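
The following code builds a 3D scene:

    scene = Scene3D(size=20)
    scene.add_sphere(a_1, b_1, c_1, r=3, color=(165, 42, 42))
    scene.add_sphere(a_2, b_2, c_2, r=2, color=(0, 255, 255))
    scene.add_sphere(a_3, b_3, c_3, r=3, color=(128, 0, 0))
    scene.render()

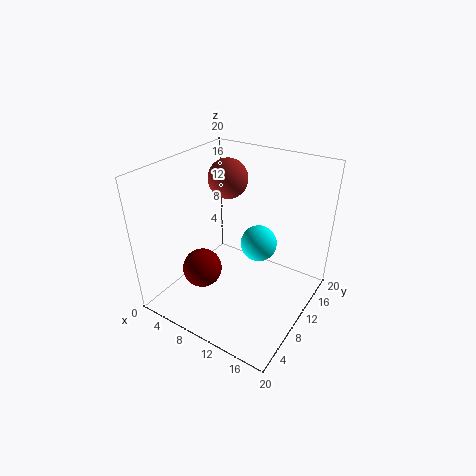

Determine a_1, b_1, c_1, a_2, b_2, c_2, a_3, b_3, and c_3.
a_1 = 5
b_1 = 15
c_1 = 16
a_2 = 16
b_2 = 5
c_2 = 14
a_3 = 4
b_3 = 9
c_3 = 3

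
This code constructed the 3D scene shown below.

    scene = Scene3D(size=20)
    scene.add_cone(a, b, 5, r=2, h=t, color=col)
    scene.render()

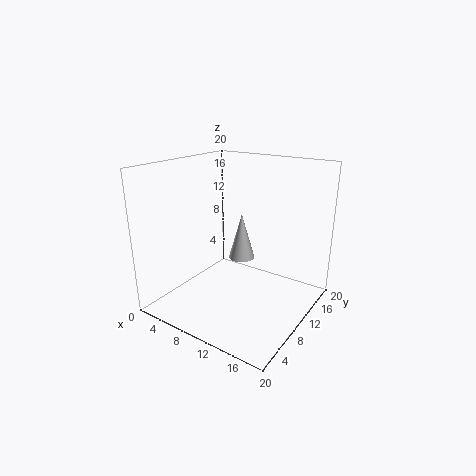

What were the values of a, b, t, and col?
a = 8
b = 14
t = 7
col = 'lightgray'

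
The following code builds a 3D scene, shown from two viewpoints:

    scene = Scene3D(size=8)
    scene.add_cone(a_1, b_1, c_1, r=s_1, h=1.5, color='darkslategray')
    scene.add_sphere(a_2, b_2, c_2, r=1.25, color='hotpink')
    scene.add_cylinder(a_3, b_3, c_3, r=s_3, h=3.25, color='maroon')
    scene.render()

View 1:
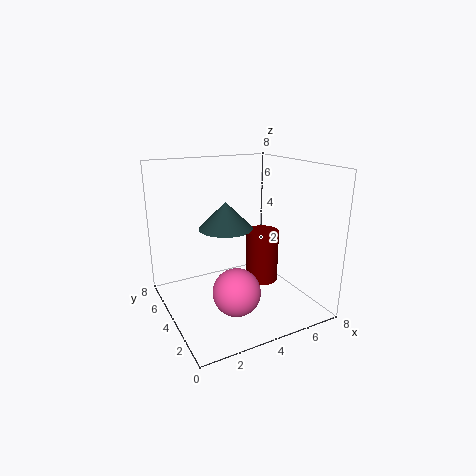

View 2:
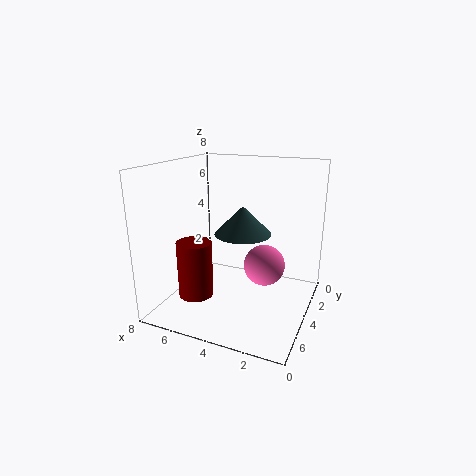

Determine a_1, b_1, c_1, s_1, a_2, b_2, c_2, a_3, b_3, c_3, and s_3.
a_1 = 3.5; b_1 = 4.5; c_1 = 4.5; s_1 = 1.5; a_2 = 3; b_2 = 2.25; c_2 = 1.75; a_3 = 6.25; b_3 = 5; c_3 = 0.5; s_3 = 1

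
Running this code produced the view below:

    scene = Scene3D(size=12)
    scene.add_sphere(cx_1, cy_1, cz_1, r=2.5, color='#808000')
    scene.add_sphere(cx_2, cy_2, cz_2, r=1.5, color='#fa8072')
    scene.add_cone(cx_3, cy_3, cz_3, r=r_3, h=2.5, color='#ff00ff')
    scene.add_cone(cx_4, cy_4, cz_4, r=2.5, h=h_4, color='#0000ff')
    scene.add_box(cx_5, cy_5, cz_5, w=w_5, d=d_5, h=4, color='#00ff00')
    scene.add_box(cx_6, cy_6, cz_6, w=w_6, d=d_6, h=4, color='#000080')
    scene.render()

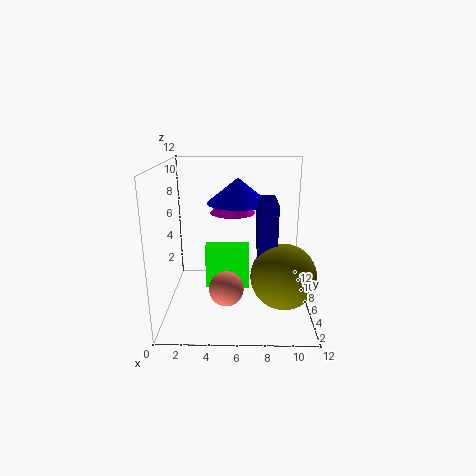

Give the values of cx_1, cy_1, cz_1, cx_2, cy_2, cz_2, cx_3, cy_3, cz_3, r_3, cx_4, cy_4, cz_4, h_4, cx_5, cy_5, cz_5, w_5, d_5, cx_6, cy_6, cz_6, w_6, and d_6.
cx_1 = 9.5
cy_1 = 3
cz_1 = 4
cx_2 = 5
cy_2 = 5.5
cz_2 = 1.5
cx_3 = 5.5
cy_3 = 8.5
cz_3 = 7.5
r_3 = 2
cx_4 = 6
cy_4 = 6
cz_4 = 9
h_4 = 2
cx_5 = 3
cy_5 = 7.5
cz_5 = 0.5
w_5 = 4
d_5 = 1.5
cx_6 = 7.5
cy_6 = 3
cz_6 = 5.5
w_6 = 1.5
d_6 = 3.5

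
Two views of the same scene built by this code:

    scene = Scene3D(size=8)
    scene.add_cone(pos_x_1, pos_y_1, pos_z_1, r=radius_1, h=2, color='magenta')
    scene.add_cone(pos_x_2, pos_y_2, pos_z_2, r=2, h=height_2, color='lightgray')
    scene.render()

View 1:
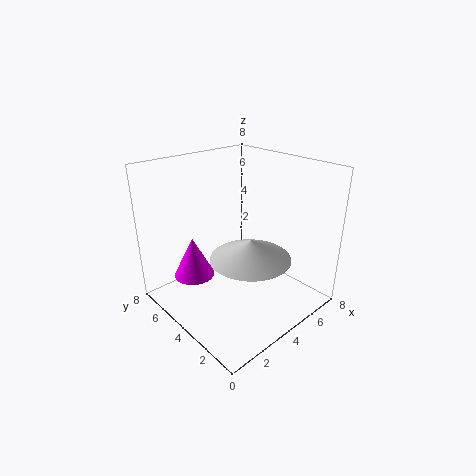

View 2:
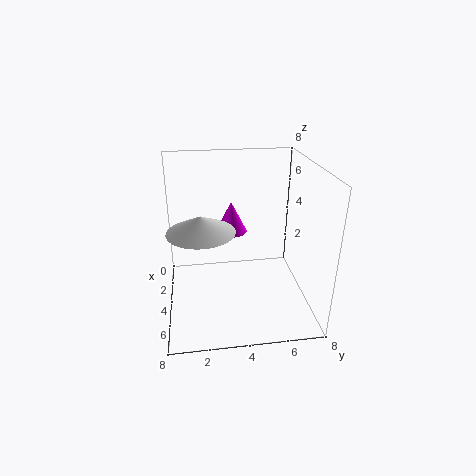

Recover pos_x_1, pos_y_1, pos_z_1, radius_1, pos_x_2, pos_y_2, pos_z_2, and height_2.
pos_x_1 = 1, pos_y_1 = 4, pos_z_1 = 3, radius_1 = 1, pos_x_2 = 3, pos_y_2 = 2, pos_z_2 = 4, height_2 = 1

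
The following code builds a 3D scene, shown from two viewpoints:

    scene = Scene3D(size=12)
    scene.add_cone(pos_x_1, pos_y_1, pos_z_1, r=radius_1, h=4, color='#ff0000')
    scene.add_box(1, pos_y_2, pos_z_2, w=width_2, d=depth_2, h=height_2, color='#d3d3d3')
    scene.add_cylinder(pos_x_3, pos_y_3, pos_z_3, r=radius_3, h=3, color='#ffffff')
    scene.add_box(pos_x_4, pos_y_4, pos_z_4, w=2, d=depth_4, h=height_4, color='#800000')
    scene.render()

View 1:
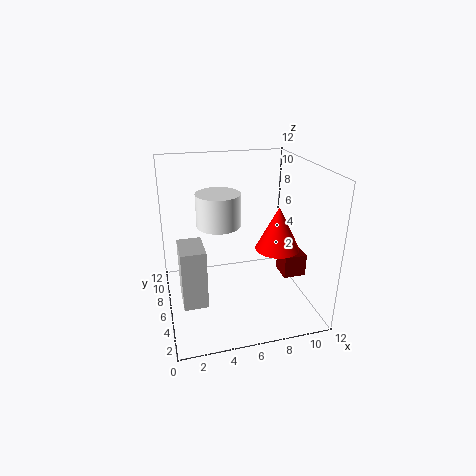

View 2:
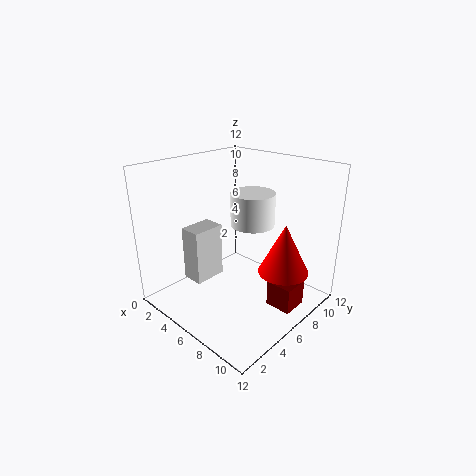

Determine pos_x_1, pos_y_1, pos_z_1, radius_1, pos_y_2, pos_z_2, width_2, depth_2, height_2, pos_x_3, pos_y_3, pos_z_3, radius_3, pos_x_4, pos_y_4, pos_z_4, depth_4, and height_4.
pos_x_1 = 10; pos_y_1 = 7; pos_z_1 = 4; radius_1 = 2; pos_y_2 = 4; pos_z_2 = 1; width_2 = 2; depth_2 = 3; height_2 = 5; pos_x_3 = 5; pos_y_3 = 9; pos_z_3 = 6; radius_3 = 2; pos_x_4 = 10; pos_y_4 = 5; pos_z_4 = 2; depth_4 = 2; height_4 = 2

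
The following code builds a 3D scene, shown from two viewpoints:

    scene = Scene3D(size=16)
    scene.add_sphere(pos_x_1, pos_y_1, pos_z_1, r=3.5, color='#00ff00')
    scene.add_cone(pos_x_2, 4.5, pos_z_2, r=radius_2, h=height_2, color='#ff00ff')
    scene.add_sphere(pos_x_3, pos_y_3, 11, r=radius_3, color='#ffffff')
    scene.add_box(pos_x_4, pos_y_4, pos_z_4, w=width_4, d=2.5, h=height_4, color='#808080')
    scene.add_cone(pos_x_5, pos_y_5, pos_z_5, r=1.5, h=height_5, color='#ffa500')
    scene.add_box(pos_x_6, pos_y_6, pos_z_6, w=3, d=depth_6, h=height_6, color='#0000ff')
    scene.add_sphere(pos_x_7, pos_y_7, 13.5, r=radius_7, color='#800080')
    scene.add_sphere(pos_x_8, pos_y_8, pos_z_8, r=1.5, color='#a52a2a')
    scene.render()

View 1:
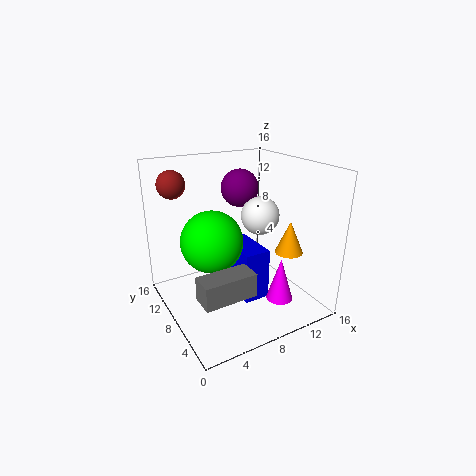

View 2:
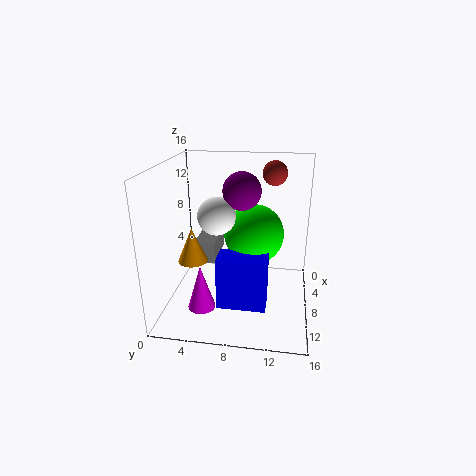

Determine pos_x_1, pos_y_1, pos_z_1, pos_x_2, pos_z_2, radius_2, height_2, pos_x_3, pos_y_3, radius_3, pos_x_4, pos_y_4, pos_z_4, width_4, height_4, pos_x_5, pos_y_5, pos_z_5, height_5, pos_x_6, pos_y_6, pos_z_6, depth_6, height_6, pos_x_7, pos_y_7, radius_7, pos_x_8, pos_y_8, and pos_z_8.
pos_x_1 = 5.5, pos_y_1 = 9.5, pos_z_1 = 7.5, pos_x_2 = 11.5, pos_z_2 = 1, radius_2 = 1.5, height_2 = 5, pos_x_3 = 9.5, pos_y_3 = 6, radius_3 = 2, pos_x_4 = 1.5, pos_y_4 = 2.5, pos_z_4 = 4, width_4 = 5.5, height_4 = 2.5, pos_x_5 = 12, pos_y_5 = 4, pos_z_5 = 7, height_5 = 3.5, pos_x_6 = 8, pos_y_6 = 6, pos_z_6 = 0.5, depth_6 = 5.5, height_6 = 6, pos_x_7 = 8.5, pos_y_7 = 8.5, radius_7 = 2, pos_x_8 = 2, pos_y_8 = 11.5, pos_z_8 = 14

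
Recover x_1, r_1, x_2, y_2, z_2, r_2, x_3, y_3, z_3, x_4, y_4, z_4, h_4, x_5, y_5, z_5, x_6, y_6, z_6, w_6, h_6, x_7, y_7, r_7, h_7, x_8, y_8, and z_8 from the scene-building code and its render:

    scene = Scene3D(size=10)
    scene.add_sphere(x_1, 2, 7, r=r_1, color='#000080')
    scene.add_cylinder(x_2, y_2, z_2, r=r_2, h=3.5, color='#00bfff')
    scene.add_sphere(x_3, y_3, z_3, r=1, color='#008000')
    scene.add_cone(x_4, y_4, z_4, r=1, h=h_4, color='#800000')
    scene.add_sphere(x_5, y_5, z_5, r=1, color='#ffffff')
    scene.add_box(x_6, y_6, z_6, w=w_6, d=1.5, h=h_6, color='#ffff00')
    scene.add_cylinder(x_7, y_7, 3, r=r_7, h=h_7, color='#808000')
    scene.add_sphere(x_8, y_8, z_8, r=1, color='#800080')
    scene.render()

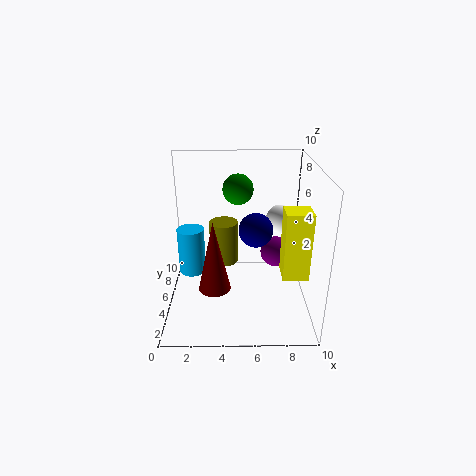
x_1 = 6, r_1 = 1, x_2 = 1.5, y_2 = 6.5, z_2 = 1.5, r_2 = 1, x_3 = 5, y_3 = 5, z_3 = 8.5, x_4 = 3.5, y_4 = 2, z_4 = 3, h_4 = 4.5, x_5 = 8, y_5 = 6, z_5 = 6, x_6 = 7.5, y_6 = 0.5, z_6 = 4.5, w_6 = 1.5, h_6 = 4, x_7 = 4, y_7 = 5.5, r_7 = 1, h_7 = 3, x_8 = 7.5, y_8 = 4, z_8 = 4.5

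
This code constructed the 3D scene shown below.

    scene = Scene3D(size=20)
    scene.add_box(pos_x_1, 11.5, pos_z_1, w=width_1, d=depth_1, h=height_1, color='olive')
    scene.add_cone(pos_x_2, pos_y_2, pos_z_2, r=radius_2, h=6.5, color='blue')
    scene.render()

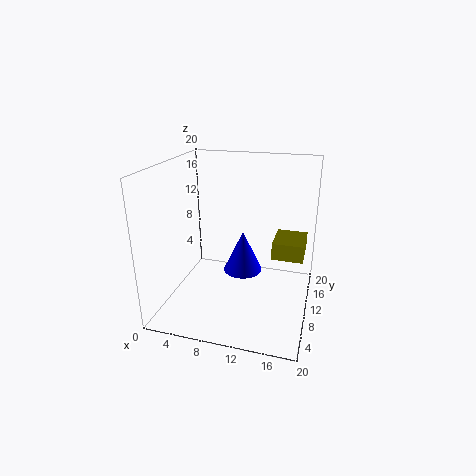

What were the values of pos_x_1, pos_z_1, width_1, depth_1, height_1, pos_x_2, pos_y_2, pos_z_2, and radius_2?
pos_x_1 = 14.5, pos_z_1 = 6.5, width_1 = 4.5, depth_1 = 5.5, height_1 = 2.5, pos_x_2 = 9.5, pos_y_2 = 14.5, pos_z_2 = 2.5, radius_2 = 3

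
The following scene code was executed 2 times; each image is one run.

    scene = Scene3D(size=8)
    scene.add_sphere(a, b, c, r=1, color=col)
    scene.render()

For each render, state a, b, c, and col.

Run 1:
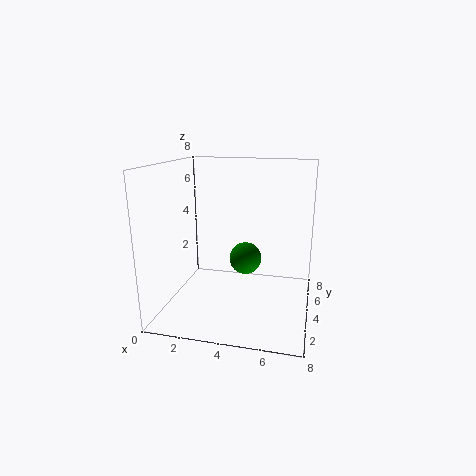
a = 4, b = 6, c = 2, col = 'green'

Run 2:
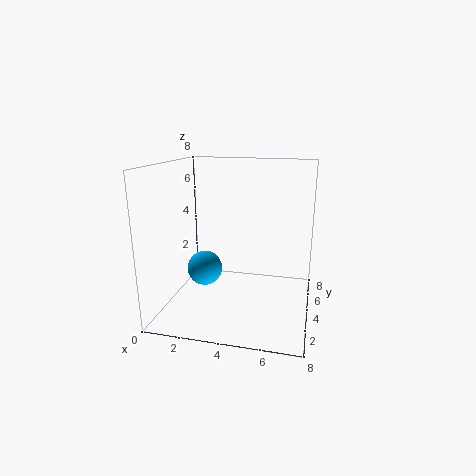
a = 2, b = 4, c = 2, col = 'deepskyblue'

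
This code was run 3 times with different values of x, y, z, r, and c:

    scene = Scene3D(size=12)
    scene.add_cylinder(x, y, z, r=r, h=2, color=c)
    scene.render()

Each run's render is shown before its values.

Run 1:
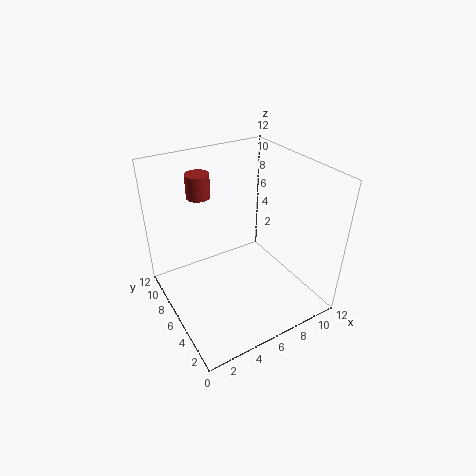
x = 4
y = 9
z = 9
r = 1
c = 'brown'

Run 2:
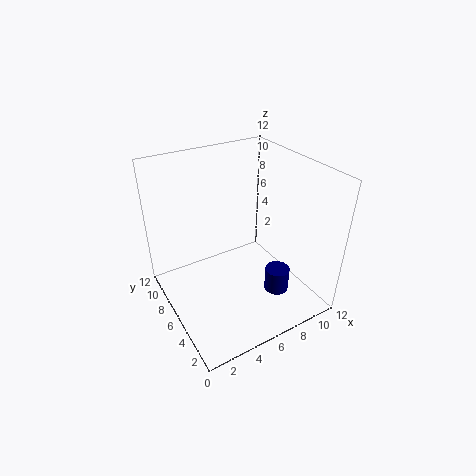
x = 8
y = 3
z = 2
r = 1
c = 'navy'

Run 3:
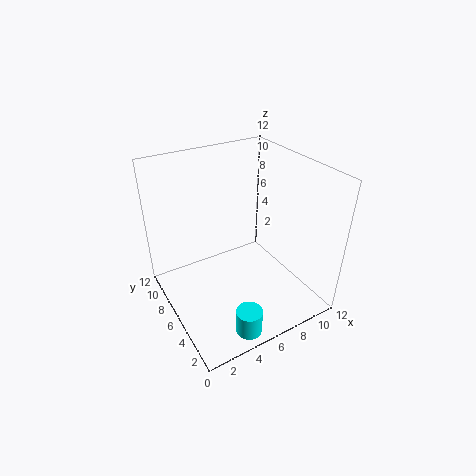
x = 4
y = 1
z = 1
r = 1
c = 'cyan'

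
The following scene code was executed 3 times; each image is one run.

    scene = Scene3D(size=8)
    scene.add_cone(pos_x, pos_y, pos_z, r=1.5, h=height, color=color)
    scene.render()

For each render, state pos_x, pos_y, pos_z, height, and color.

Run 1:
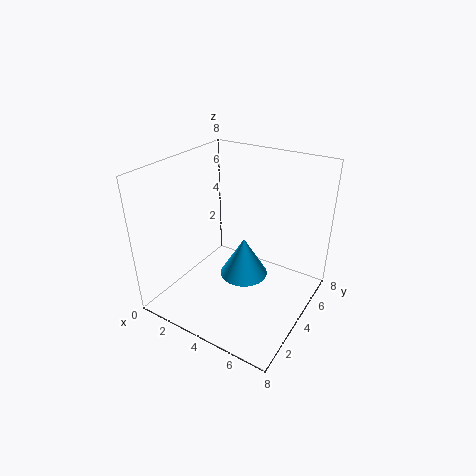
pos_x = 3.5, pos_y = 5.5, pos_z = 0.5, height = 2.5, color = 'deepskyblue'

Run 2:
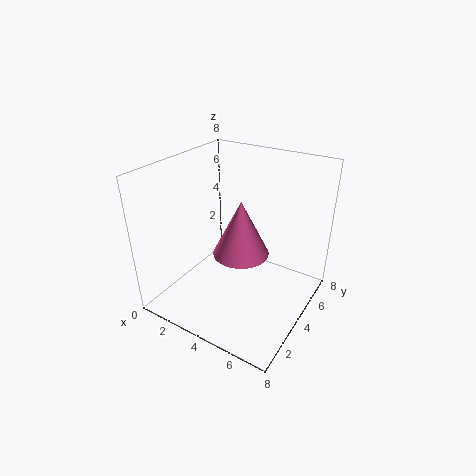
pos_x = 4.5, pos_y = 3.5, pos_z = 3.5, height = 3, color = 'hotpink'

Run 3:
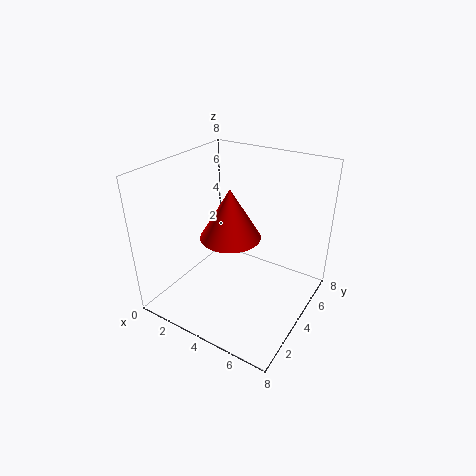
pos_x = 4.5, pos_y = 2.5, pos_z = 5, height = 2.5, color = 'red'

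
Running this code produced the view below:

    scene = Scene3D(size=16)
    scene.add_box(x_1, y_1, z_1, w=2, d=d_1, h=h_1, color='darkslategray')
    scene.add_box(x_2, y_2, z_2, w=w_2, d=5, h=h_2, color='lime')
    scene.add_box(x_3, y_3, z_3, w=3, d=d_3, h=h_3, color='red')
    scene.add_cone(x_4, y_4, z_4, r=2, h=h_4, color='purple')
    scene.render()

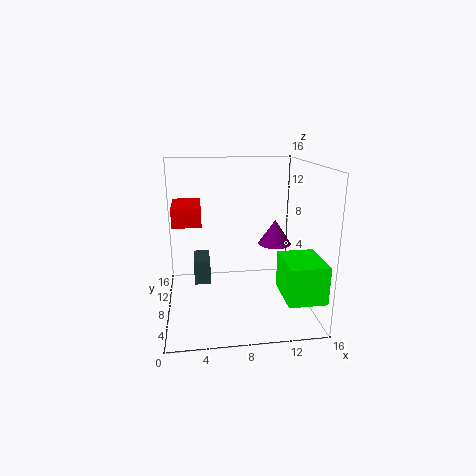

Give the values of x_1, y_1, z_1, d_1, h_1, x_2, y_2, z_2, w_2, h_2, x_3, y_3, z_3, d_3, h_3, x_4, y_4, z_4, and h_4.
x_1 = 3; y_1 = 11; z_1 = 1; d_1 = 4; h_1 = 3; x_2 = 12; y_2 = 1; z_2 = 3; w_2 = 4; h_2 = 4; x_3 = 1; y_3 = 6; z_3 = 10; d_3 = 5; h_3 = 2; x_4 = 13; y_4 = 11; z_4 = 6; h_4 = 3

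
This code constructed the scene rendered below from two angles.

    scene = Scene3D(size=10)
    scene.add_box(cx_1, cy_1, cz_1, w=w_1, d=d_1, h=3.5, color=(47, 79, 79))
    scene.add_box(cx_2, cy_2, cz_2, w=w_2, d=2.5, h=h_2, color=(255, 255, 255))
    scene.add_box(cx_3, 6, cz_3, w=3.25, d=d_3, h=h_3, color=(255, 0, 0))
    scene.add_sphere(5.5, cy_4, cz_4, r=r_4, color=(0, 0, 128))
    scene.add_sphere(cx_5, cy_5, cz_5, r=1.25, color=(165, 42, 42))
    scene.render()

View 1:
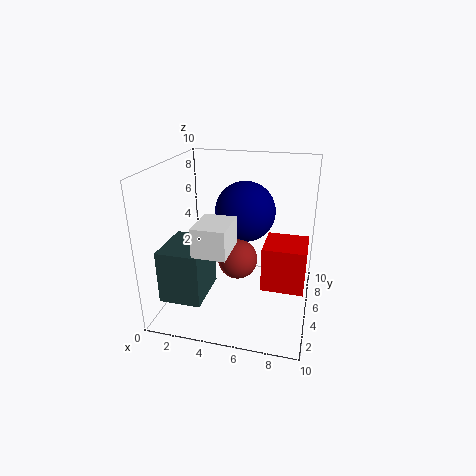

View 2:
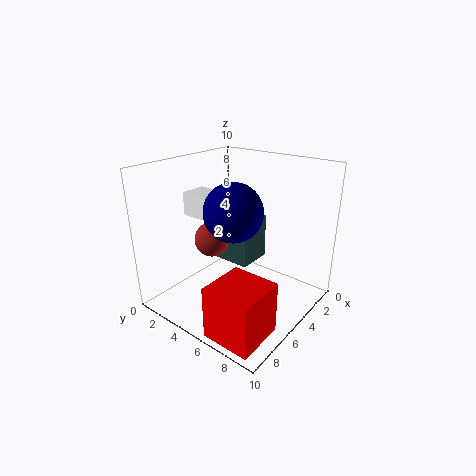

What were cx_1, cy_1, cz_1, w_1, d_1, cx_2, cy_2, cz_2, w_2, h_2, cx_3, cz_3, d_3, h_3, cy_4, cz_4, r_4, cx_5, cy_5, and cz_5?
cx_1 = 0.75; cy_1 = 1; cz_1 = 1.75; w_1 = 2.75; d_1 = 3.5; cx_2 = 3.5; cy_2 = 0.25; cz_2 = 5.75; w_2 = 2; h_2 = 1.75; cx_3 = 6.5; cz_3 = 0.25; d_3 = 3.25; h_3 = 3.5; cy_4 = 5; cz_4 = 7; r_4 = 2; cx_5 = 5.5; cy_5 = 3; cz_5 = 4.5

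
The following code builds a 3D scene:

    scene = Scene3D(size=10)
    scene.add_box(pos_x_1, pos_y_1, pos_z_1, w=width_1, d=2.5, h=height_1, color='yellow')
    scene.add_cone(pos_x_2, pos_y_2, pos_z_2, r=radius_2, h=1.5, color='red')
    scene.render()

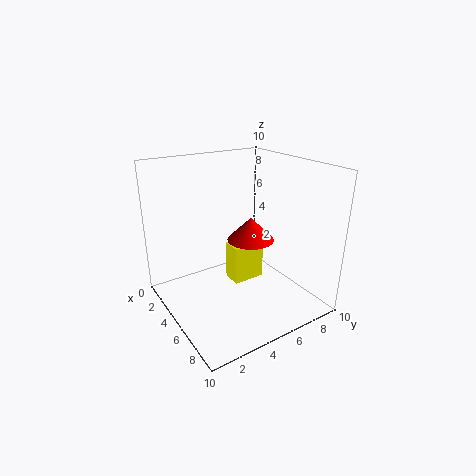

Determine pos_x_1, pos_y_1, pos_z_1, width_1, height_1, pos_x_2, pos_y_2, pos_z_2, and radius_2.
pos_x_1 = 2.5; pos_y_1 = 5.5; pos_z_1 = 0.5; width_1 = 1.5; height_1 = 3; pos_x_2 = 6.5; pos_y_2 = 5; pos_z_2 = 5.5; radius_2 = 1.5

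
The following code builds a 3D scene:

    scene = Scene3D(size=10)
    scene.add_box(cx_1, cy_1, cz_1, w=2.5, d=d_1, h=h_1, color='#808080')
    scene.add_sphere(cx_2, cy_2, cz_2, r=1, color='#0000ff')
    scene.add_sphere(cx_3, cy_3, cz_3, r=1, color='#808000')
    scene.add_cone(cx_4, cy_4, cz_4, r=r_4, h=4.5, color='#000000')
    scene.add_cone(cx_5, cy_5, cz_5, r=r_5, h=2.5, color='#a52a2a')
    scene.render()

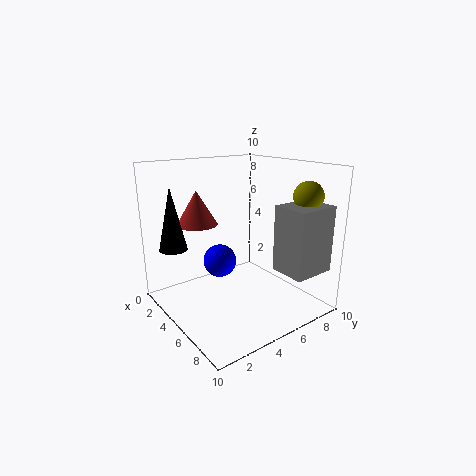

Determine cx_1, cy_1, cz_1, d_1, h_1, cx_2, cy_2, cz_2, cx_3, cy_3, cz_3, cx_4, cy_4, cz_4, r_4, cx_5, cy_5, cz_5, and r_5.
cx_1 = 7, cy_1 = 6.5, cz_1 = 3, d_1 = 3, h_1 = 4.5, cx_2 = 6.5, cy_2 = 2.5, cz_2 = 4.5, cx_3 = 8, cy_3 = 8.5, cz_3 = 8, cx_4 = 2, cy_4 = 1.5, cz_4 = 4, r_4 = 1, cx_5 = 2, cy_5 = 3.5, cz_5 = 5.5, r_5 = 1.5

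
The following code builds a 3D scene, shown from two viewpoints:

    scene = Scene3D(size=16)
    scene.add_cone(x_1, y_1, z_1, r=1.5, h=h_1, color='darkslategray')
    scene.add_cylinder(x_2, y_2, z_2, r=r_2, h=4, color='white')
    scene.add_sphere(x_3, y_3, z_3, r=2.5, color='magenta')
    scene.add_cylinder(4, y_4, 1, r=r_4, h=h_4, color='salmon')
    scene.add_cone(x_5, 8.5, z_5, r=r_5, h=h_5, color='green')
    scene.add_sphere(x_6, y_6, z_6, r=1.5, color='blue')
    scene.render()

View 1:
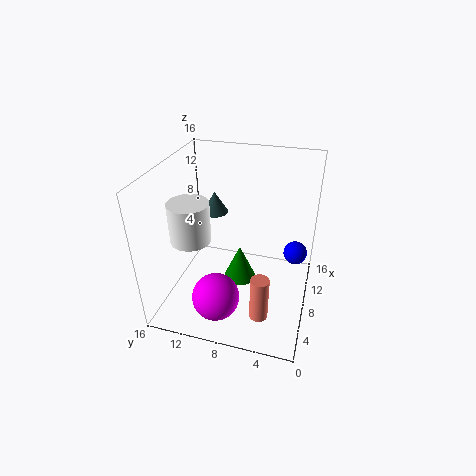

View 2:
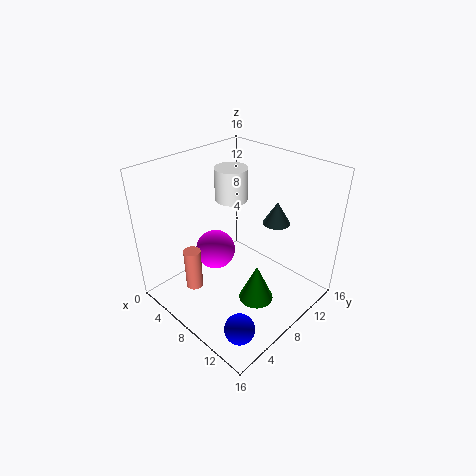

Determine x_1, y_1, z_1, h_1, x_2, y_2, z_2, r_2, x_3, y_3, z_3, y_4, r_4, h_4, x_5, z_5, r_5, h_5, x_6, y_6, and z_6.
x_1 = 10.5; y_1 = 11.5; z_1 = 9.5; h_1 = 2.5; x_2 = 3.5; y_2 = 11.5; z_2 = 10; r_2 = 2; x_3 = 3; y_3 = 9; z_3 = 3.5; y_4 = 4.5; r_4 = 1; h_4 = 5; x_5 = 10.5; z_5 = 0.5; r_5 = 2; h_5 = 4.5; x_6 = 14; y_6 = 2; z_6 = 3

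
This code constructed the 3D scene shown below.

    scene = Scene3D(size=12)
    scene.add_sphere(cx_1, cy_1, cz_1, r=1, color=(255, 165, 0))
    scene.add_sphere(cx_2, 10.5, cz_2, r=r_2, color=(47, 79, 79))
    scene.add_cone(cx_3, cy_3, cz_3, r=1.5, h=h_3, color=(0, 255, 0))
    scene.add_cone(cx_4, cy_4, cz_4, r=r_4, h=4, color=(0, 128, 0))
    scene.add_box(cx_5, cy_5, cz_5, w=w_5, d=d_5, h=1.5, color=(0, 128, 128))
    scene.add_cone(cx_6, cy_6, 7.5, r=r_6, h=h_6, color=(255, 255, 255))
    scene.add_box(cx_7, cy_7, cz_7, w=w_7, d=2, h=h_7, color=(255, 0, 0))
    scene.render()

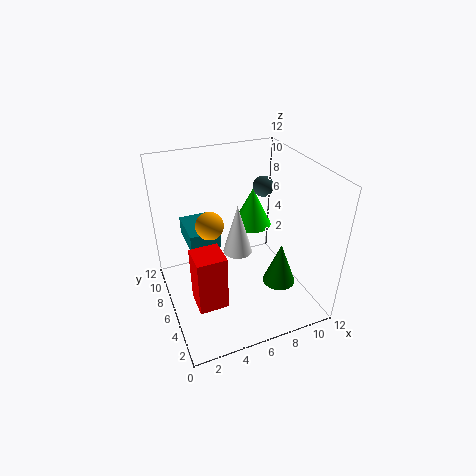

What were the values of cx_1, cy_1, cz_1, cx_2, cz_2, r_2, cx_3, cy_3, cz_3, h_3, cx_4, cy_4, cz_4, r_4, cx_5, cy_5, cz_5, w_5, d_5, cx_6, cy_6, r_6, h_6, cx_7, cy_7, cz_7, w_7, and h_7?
cx_1 = 3; cy_1 = 4; cz_1 = 9; cx_2 = 10.5; cz_2 = 8; r_2 = 1; cx_3 = 7; cy_3 = 5.5; cz_3 = 7.5; h_3 = 3; cx_4 = 10; cy_4 = 5.5; cz_4 = 0.5; r_4 = 1.5; cx_5 = 2; cy_5 = 6; cz_5 = 5.5; w_5 = 2.5; d_5 = 3.5; cx_6 = 4.5; cy_6 = 2.5; r_6 = 1; h_6 = 3.5; cx_7 = 1; cy_7 = 0.5; cz_7 = 4.5; w_7 = 2; h_7 = 4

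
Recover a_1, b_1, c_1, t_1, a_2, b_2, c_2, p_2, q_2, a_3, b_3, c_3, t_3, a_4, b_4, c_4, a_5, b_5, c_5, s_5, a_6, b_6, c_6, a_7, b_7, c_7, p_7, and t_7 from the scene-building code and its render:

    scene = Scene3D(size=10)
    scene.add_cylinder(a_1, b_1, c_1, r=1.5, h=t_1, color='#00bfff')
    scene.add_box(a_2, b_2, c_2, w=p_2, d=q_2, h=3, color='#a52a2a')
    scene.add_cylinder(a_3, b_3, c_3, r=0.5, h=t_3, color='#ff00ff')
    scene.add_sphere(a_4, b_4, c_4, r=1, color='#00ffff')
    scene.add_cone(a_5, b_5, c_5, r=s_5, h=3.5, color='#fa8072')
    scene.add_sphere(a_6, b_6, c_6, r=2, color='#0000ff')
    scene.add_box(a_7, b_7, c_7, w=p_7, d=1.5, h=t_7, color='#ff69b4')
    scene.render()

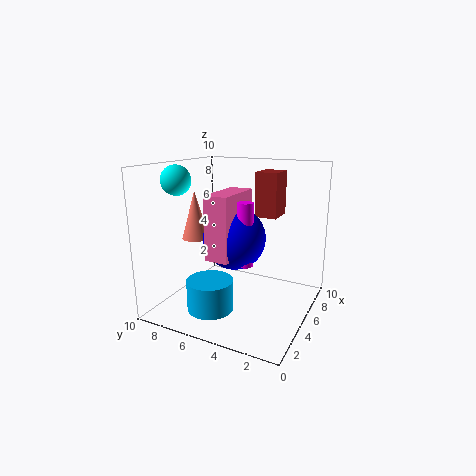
a_1 = 2, b_1 = 5.5, c_1 = 1, t_1 = 2, a_2 = 5.5, b_2 = 2.5, c_2 = 6.5, p_2 = 2, q_2 = 1.5, a_3 = 3, b_3 = 3.5, c_3 = 4, t_3 = 4, a_4 = 3, b_4 = 8.5, c_4 = 9, a_5 = 5, b_5 = 8.5, c_5 = 4.5, s_5 = 1, a_6 = 3.5, b_6 = 4.5, c_6 = 5.5, a_7 = 1.5, b_7 = 4, c_7 = 4.5, p_7 = 3.5, t_7 = 4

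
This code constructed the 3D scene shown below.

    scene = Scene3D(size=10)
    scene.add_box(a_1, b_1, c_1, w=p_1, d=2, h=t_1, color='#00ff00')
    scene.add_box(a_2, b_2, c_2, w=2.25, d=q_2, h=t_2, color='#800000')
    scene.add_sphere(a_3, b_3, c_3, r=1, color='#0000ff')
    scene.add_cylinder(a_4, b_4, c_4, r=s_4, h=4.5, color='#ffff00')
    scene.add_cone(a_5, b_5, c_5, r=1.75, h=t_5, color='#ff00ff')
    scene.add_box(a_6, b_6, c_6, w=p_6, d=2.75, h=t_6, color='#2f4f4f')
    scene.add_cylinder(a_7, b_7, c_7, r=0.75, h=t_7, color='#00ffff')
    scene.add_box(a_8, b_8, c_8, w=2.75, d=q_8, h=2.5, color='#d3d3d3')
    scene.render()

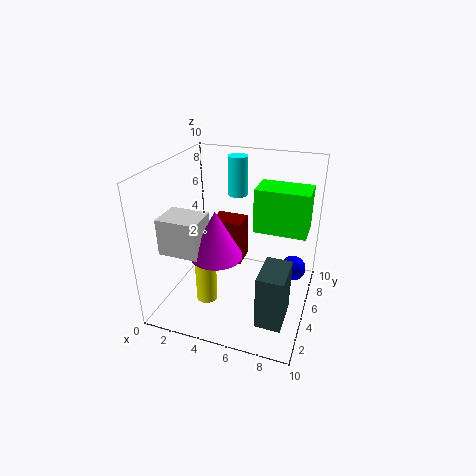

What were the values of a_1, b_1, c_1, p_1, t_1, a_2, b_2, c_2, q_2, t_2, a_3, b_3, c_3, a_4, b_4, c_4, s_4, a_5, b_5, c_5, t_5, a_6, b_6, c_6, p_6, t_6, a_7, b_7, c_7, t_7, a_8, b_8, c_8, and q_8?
a_1 = 6.5, b_1 = 3.5, c_1 = 6.5, p_1 = 3.25, t_1 = 2.75, a_2 = 2.75, b_2 = 5.5, c_2 = 2.5, q_2 = 1.75, t_2 = 3.25, a_3 = 8.5, b_3 = 8.5, c_3 = 1, a_4 = 3, b_4 = 3.75, c_4 = 0.25, s_4 = 0.75, a_5 = 4, b_5 = 3.5, c_5 = 4.25, t_5 = 3.25, a_6 = 7.25, b_6 = 1.75, c_6 = 0.5, p_6 = 1.75, t_6 = 3.75, a_7 = 3.75, b_7 = 8.5, c_7 = 6.75, t_7 = 3, a_8 = 0.5, b_8 = 2, c_8 = 4.5, q_8 = 2.25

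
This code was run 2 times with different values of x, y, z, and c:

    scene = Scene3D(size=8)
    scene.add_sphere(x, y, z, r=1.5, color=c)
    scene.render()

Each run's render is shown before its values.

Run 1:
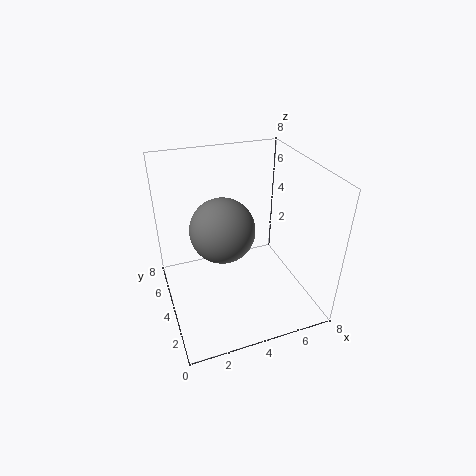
x = 2.5, y = 2, z = 6, c = 'gray'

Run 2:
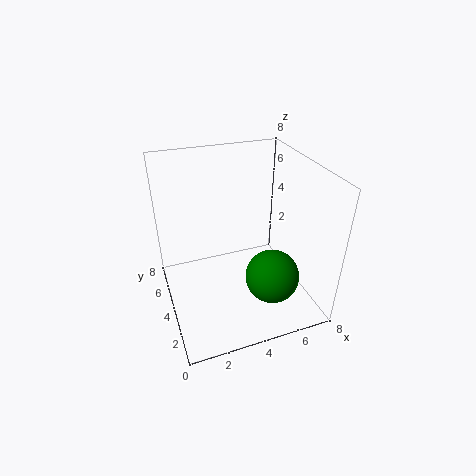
x = 5.5, y = 2.5, z = 2, c = 'green'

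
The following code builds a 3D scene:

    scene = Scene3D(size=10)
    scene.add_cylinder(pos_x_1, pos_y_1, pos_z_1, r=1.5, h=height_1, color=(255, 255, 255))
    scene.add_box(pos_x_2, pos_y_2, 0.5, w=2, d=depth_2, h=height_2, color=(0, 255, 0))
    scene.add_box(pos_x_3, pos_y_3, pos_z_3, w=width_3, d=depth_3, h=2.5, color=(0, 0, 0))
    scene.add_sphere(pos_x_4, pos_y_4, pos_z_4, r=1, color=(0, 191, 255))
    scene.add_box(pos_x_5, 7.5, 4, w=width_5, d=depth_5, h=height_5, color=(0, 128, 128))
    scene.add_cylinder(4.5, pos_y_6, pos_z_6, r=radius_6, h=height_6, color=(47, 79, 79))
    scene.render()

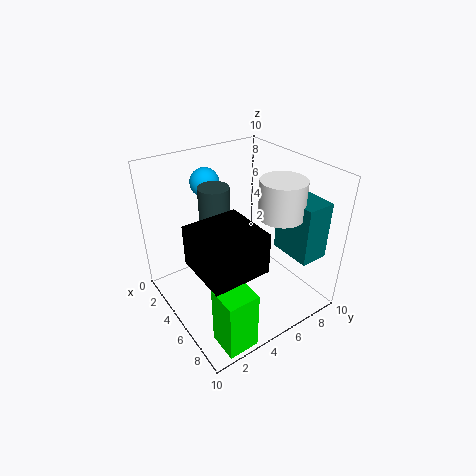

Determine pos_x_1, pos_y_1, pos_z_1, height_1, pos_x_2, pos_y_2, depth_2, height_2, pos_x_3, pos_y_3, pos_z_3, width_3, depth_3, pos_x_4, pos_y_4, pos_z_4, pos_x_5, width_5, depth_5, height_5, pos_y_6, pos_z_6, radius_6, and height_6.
pos_x_1 = 7; pos_y_1 = 7; pos_z_1 = 7; height_1 = 2.5; pos_x_2 = 8; pos_y_2 = 1; depth_2 = 2; height_2 = 4; pos_x_3 = 6; pos_y_3 = 0.5; pos_z_3 = 5.5; width_3 = 3.5; depth_3 = 3.5; pos_x_4 = 2.5; pos_y_4 = 4; pos_z_4 = 8.5; pos_x_5 = 6; width_5 = 3; depth_5 = 2; height_5 = 4; pos_y_6 = 3.5; pos_z_6 = 5; radius_6 = 1; height_6 = 4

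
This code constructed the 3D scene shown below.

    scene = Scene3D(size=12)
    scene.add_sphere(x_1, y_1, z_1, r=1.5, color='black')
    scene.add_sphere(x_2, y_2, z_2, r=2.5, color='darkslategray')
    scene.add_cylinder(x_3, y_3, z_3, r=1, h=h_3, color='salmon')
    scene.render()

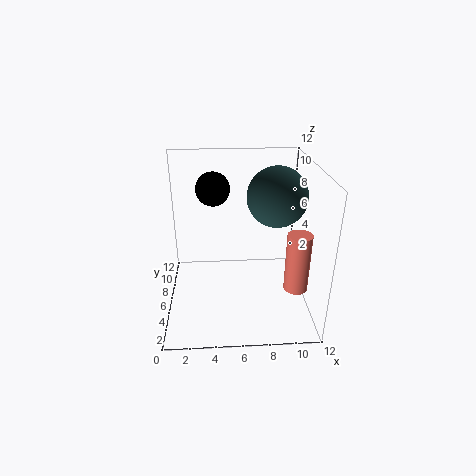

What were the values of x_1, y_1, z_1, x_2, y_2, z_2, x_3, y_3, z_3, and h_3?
x_1 = 4
y_1 = 9
z_1 = 9.25
x_2 = 9.25
y_2 = 6.75
z_2 = 9.25
x_3 = 10.75
y_3 = 4.25
z_3 = 2
h_3 = 5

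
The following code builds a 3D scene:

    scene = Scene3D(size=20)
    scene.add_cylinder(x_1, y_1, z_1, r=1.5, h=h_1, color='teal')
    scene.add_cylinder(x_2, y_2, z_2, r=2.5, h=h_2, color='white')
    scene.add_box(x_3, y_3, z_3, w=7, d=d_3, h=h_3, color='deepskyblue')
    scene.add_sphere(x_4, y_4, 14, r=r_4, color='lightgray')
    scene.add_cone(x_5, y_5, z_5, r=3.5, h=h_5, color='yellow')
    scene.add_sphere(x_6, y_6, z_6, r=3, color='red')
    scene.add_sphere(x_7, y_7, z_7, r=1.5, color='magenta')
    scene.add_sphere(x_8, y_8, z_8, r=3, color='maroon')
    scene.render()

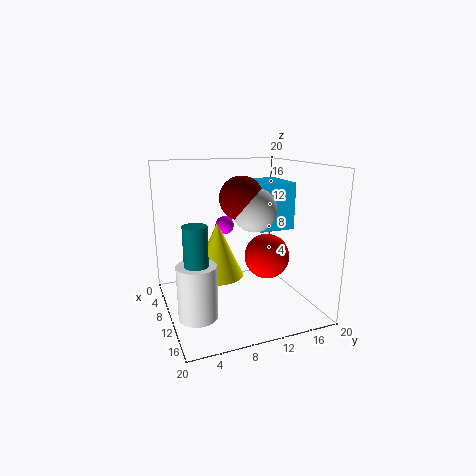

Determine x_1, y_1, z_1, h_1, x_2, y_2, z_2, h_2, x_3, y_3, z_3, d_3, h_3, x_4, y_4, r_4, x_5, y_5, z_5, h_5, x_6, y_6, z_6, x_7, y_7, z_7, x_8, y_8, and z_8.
x_1 = 14, y_1 = 3, z_1 = 4, h_1 = 9.5, x_2 = 14, y_2 = 3, z_2 = 1.5, h_2 = 7, x_3 = 2, y_3 = 14, z_3 = 10, d_3 = 5.5, h_3 = 7, x_4 = 11, y_4 = 12, r_4 = 3, x_5 = 10, y_5 = 7, z_5 = 5, h_5 = 7.5, x_6 = 13, y_6 = 13, z_6 = 8, x_7 = 1.5, y_7 = 11, z_7 = 9.5, x_8 = 10, y_8 = 10.5, z_8 = 15.5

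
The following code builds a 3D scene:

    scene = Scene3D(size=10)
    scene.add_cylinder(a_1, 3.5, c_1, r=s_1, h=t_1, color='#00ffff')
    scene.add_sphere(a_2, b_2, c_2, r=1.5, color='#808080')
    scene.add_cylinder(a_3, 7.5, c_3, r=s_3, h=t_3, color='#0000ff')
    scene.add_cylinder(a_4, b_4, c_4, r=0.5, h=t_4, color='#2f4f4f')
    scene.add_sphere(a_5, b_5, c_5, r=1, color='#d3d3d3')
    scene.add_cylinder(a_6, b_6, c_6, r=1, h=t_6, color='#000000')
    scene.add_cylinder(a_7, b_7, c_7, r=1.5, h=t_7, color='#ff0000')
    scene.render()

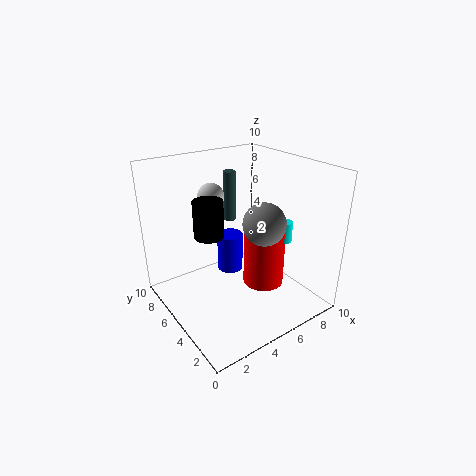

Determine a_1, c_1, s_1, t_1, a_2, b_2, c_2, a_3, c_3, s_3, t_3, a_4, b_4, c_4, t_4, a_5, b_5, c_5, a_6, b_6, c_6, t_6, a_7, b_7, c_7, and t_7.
a_1 = 8, c_1 = 4.5, s_1 = 0.5, t_1 = 1.5, a_2 = 6.5, b_2 = 4, c_2 = 6, a_3 = 6, c_3 = 1, s_3 = 1, t_3 = 3, a_4 = 7, b_4 = 9, c_4 = 4.5, t_4 = 4, a_5 = 5, b_5 = 8.5, c_5 = 7, a_6 = 3, b_6 = 5.5, c_6 = 5.5, t_6 = 2.5, a_7 = 7, b_7 = 4.5, c_7 = 1, t_7 = 5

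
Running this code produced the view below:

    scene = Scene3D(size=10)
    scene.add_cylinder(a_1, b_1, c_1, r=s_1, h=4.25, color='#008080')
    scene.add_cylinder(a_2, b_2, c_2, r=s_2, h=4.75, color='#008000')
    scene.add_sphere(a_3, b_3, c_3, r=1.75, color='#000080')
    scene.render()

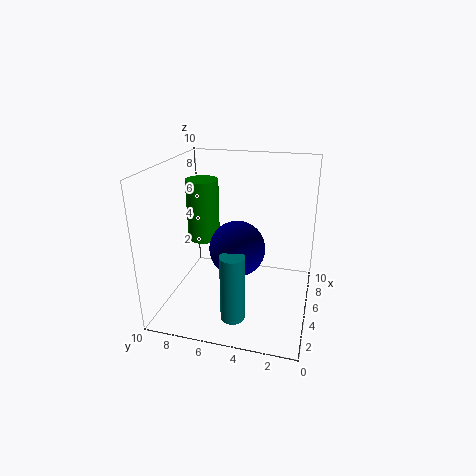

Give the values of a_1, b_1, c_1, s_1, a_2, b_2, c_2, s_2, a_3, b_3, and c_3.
a_1 = 1; b_1 = 4.25; c_1 = 1.5; s_1 = 0.75; a_2 = 7.5; b_2 = 8.5; c_2 = 3.5; s_2 = 1.25; a_3 = 3; b_3 = 4.5; c_3 = 5.25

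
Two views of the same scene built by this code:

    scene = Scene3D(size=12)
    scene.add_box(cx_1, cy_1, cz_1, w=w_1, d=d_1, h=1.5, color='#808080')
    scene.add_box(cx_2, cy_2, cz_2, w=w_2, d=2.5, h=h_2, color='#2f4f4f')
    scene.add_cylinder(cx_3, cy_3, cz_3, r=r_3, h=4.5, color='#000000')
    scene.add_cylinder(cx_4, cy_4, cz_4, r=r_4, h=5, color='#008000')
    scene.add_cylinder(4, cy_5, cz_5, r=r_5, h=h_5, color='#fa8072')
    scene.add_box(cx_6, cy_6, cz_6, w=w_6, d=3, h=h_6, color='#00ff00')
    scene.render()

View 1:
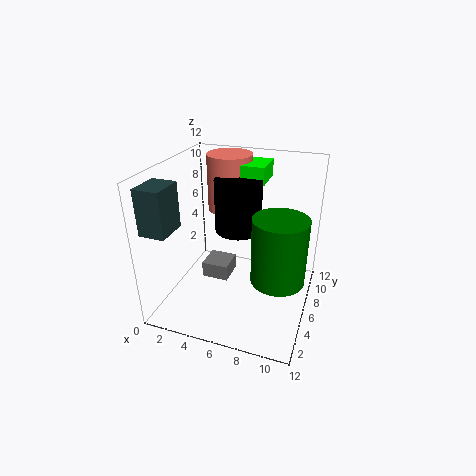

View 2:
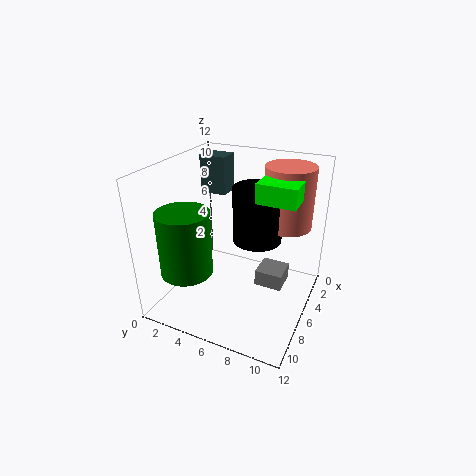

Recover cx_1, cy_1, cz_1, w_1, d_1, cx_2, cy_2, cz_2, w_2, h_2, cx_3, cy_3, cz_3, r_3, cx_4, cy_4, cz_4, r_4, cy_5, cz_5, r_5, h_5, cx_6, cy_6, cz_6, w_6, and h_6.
cx_1 = 2, cy_1 = 7, cz_1 = 0.5, w_1 = 2.5, d_1 = 2.5, cx_2 = 0.5, cy_2 = 0.5, cz_2 = 8, w_2 = 2, h_2 = 3.5, cx_3 = 5.5, cy_3 = 7.5, cz_3 = 6, r_3 = 2, cx_4 = 10, cy_4 = 3.5, cz_4 = 4.5, r_4 = 2, cy_5 = 9.5, cz_5 = 7, r_5 = 2, h_5 = 5, cx_6 = 5.5, cy_6 = 8, cz_6 = 10, w_6 = 2, h_6 = 1.5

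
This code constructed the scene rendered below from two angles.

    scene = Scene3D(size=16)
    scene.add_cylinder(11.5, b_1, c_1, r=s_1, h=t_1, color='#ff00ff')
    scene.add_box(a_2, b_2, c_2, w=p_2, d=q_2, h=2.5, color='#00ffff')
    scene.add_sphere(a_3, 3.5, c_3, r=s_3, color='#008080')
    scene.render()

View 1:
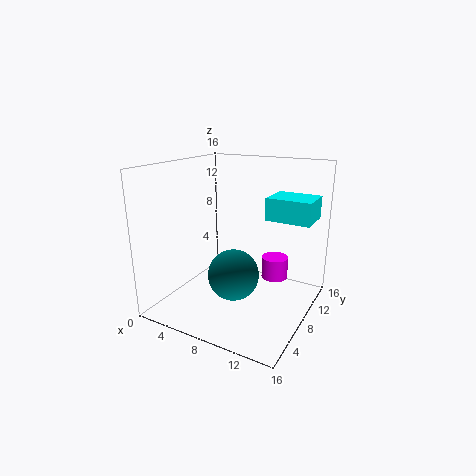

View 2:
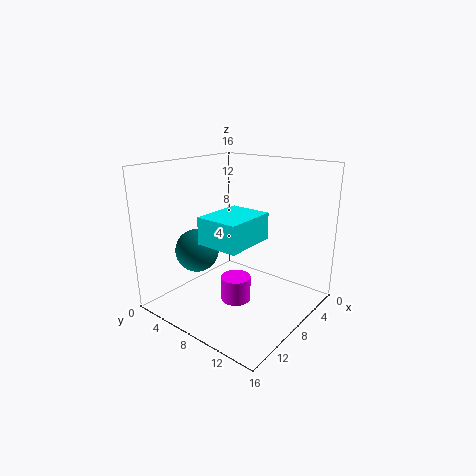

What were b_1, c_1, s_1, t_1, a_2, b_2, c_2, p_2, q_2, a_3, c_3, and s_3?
b_1 = 10.5; c_1 = 3; s_1 = 1.5; t_1 = 2.5; a_2 = 10.5; b_2 = 9.5; c_2 = 10; p_2 = 5; q_2 = 4; a_3 = 10; c_3 = 6; s_3 = 2.5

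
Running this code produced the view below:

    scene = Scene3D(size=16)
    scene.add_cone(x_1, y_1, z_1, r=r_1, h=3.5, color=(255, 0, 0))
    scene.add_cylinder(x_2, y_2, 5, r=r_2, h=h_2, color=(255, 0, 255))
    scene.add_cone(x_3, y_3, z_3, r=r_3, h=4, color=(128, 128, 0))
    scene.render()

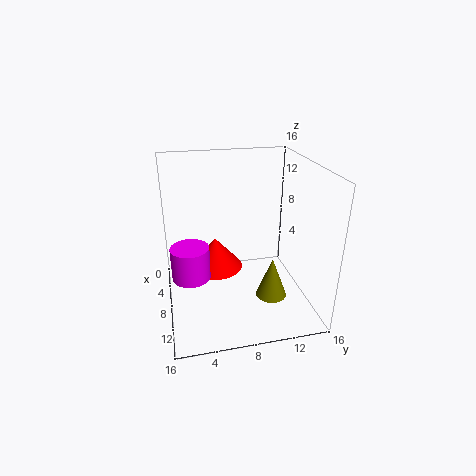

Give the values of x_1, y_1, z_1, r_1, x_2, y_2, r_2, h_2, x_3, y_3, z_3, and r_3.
x_1 = 7.5
y_1 = 5.5
z_1 = 4.5
r_1 = 3
x_2 = 10
y_2 = 2.5
r_2 = 2
h_2 = 3.5
x_3 = 14
y_3 = 10
z_3 = 4.5
r_3 = 1.5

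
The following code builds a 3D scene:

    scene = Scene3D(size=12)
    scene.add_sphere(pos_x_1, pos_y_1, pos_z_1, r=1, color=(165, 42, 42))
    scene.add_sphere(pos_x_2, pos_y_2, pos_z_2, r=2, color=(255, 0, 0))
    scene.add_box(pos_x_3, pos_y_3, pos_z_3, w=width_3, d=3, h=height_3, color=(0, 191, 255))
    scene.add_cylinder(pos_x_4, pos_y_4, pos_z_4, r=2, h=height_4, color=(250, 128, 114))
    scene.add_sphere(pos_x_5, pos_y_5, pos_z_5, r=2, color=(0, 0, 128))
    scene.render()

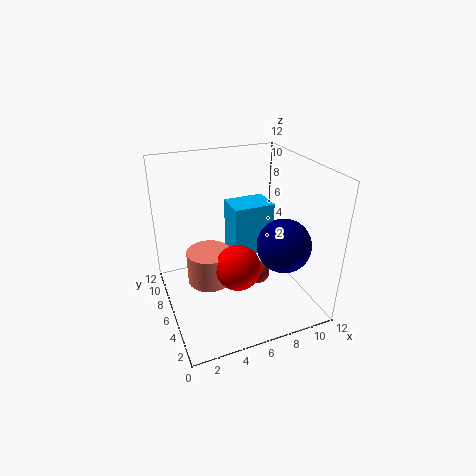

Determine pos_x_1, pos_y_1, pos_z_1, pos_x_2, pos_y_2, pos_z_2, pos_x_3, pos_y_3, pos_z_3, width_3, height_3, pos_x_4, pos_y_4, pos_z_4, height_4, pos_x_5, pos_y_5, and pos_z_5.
pos_x_1 = 8
pos_y_1 = 6
pos_z_1 = 2
pos_x_2 = 6
pos_y_2 = 6
pos_z_2 = 3
pos_x_3 = 7
pos_y_3 = 9
pos_z_3 = 2
width_3 = 4
height_3 = 5
pos_x_4 = 4
pos_y_4 = 8
pos_z_4 = 1
height_4 = 3
pos_x_5 = 8
pos_y_5 = 2
pos_z_5 = 7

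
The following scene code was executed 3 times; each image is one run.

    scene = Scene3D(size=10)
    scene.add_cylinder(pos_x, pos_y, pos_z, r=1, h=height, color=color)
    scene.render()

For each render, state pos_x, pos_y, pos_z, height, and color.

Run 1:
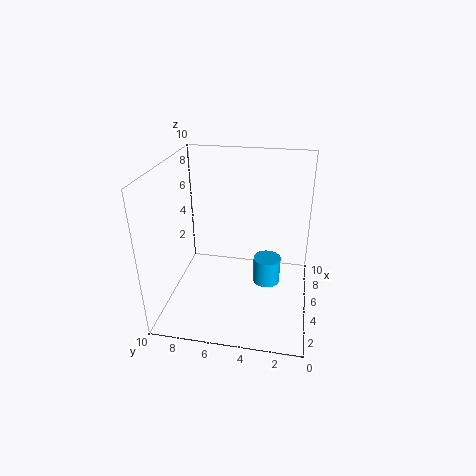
pos_x = 6, pos_y = 3, pos_z = 1, height = 2, color = 'deepskyblue'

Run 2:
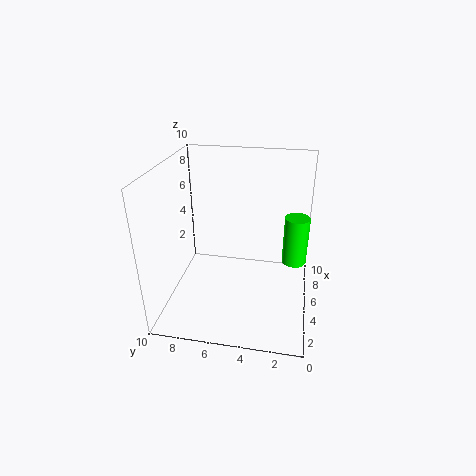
pos_x = 9, pos_y = 1, pos_z = 1, height = 4, color = 'lime'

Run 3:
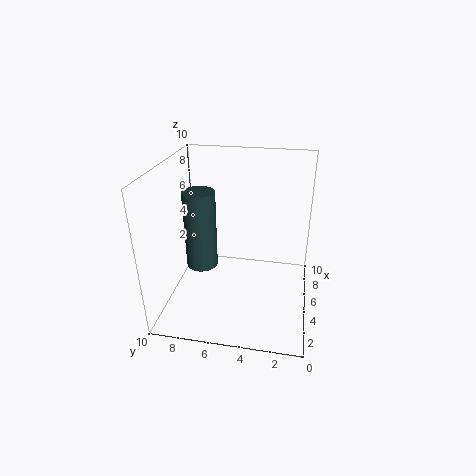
pos_x = 3, pos_y = 7, pos_z = 4, height = 5, color = 'darkslategray'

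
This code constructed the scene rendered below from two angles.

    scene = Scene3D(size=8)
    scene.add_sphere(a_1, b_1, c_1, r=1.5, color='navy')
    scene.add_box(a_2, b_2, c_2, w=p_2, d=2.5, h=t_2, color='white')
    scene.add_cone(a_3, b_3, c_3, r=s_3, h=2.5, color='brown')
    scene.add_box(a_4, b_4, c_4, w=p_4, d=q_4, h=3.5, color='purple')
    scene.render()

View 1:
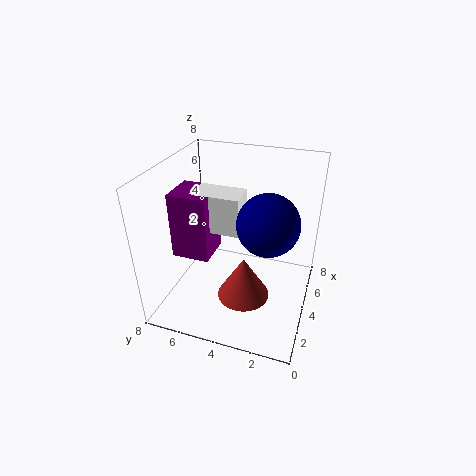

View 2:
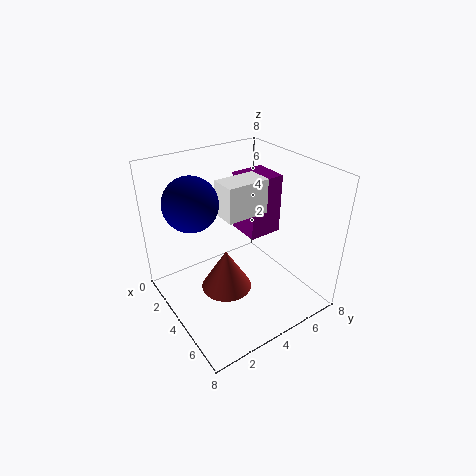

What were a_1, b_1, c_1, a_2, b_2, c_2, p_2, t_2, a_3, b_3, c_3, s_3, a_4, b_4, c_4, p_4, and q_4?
a_1 = 2.5; b_1 = 2; c_1 = 6; a_2 = 2.5; b_2 = 3.5; c_2 = 5; p_2 = 1.5; t_2 = 2; a_3 = 3.5; b_3 = 3.5; c_3 = 0.5; s_3 = 1.5; a_4 = 2; b_4 = 5; c_4 = 3.5; p_4 = 2; q_4 = 2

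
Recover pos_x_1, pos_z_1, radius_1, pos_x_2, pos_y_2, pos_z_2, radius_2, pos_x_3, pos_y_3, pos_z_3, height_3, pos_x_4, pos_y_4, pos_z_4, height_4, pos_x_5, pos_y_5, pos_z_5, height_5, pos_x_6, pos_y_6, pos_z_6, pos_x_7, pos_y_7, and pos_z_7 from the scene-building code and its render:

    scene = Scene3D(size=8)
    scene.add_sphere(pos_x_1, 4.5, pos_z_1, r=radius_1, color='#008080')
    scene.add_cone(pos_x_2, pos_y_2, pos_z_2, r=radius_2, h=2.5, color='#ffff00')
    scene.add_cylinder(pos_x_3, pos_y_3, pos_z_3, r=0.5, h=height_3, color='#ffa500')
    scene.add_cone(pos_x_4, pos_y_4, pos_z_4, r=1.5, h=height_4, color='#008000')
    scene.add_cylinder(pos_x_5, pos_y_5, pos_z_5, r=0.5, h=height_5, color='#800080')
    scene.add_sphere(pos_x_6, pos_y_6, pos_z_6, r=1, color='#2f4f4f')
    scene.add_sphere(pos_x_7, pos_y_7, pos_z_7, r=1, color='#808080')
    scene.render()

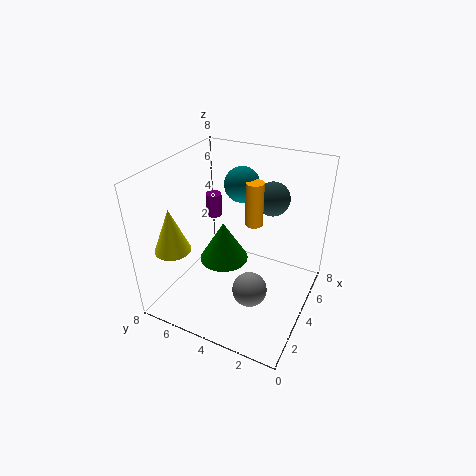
pos_x_1 = 5.5; pos_z_1 = 6.5; radius_1 = 1; pos_x_2 = 2; pos_y_2 = 7; pos_z_2 = 3.5; radius_2 = 1; pos_x_3 = 5; pos_y_3 = 3.5; pos_z_3 = 4.5; height_3 = 2.5; pos_x_4 = 5; pos_y_4 = 5.5; pos_z_4 = 1.5; height_4 = 2.5; pos_x_5 = 6.5; pos_y_5 = 7; pos_z_5 = 3.5; height_5 = 1.5; pos_x_6 = 6.5; pos_y_6 = 3; pos_z_6 = 5.5; pos_x_7 = 3.5; pos_y_7 = 3; pos_z_7 = 1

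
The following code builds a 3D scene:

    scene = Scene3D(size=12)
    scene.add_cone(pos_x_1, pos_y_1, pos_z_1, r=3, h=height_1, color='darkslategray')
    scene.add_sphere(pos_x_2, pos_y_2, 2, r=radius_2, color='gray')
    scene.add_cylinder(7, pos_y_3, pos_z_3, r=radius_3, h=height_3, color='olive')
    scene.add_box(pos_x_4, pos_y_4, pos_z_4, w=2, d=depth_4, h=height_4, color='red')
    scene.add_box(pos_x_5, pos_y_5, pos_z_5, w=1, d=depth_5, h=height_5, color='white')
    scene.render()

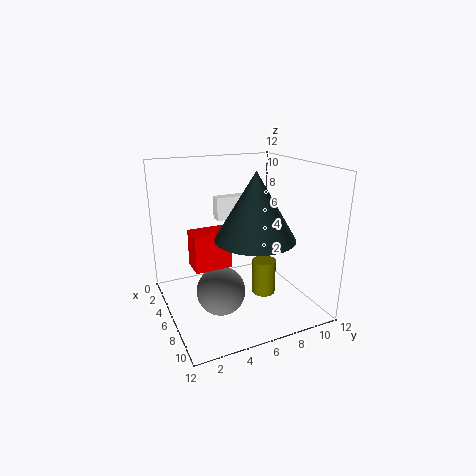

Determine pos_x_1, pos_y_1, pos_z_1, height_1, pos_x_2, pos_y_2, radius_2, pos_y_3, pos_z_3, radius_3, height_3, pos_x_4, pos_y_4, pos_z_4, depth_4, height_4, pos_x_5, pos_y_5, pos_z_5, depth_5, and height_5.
pos_x_1 = 9; pos_y_1 = 6; pos_z_1 = 7; height_1 = 5; pos_x_2 = 7; pos_y_2 = 4; radius_2 = 2; pos_y_3 = 8; pos_z_3 = 1; radius_3 = 1; height_3 = 3; pos_x_4 = 5; pos_y_4 = 2; pos_z_4 = 4; depth_4 = 3; height_4 = 3; pos_x_5 = 3; pos_y_5 = 5; pos_z_5 = 7; depth_5 = 4; height_5 = 2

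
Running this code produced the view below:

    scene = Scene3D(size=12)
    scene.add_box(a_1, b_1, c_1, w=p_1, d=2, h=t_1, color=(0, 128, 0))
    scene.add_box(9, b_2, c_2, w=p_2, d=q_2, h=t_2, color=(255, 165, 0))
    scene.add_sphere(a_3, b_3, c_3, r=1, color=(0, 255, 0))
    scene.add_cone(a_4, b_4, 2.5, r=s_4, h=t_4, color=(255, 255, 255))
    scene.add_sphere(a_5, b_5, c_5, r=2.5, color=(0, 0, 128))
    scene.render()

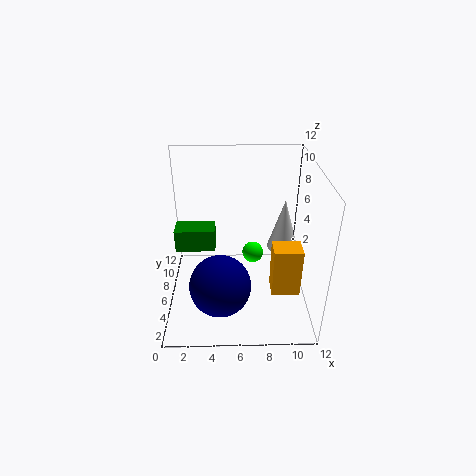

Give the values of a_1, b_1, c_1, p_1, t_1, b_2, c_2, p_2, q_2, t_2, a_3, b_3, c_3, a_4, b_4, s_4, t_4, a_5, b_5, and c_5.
a_1 = 0.5; b_1 = 7; c_1 = 4; p_1 = 3.5; t_1 = 2; b_2 = 5; c_2 = 0.5; p_2 = 2.5; q_2 = 2; t_2 = 4.5; a_3 = 7.5; b_3 = 9; c_3 = 2.5; a_4 = 10.5; b_4 = 10; s_4 = 1.5; t_4 = 5; a_5 = 4.5; b_5 = 3.5; c_5 = 3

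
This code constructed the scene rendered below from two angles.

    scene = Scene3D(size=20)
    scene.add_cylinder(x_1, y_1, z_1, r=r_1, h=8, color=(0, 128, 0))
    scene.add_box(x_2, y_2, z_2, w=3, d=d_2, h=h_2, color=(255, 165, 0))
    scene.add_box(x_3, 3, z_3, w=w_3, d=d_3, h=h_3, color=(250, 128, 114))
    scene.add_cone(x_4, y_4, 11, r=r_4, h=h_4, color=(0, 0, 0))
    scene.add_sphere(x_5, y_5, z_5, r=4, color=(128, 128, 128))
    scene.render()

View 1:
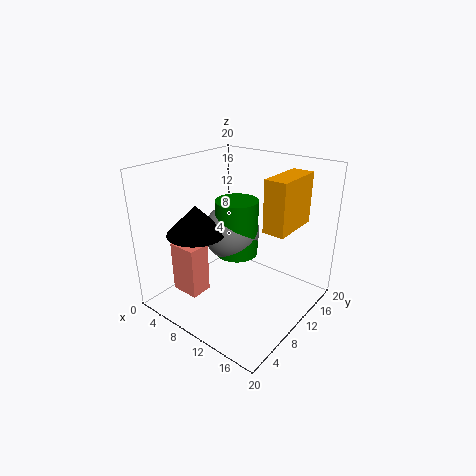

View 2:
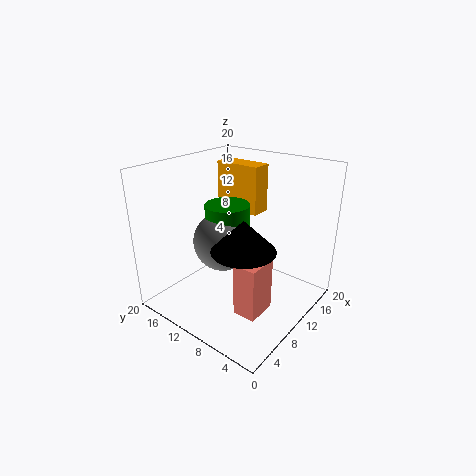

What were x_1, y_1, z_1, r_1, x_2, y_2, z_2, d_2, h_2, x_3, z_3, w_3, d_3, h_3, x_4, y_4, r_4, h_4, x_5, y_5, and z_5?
x_1 = 9
y_1 = 11
z_1 = 7
r_1 = 3
x_2 = 14
y_2 = 10
z_2 = 12
d_2 = 7
h_2 = 7
x_3 = 4
z_3 = 3
w_3 = 4
d_3 = 3
h_3 = 7
x_4 = 6
y_4 = 6
r_4 = 4
h_4 = 4
x_5 = 8
y_5 = 11
z_5 = 10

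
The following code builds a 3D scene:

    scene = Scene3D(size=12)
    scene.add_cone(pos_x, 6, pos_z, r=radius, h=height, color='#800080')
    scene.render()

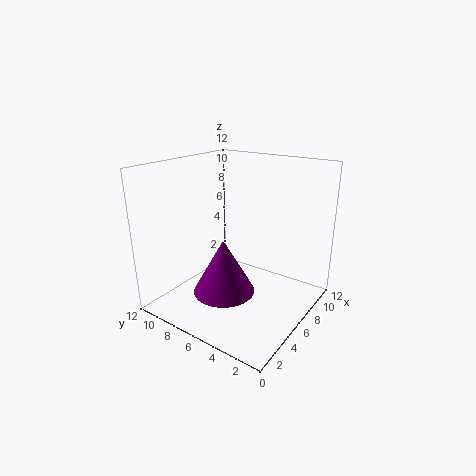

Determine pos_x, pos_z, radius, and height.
pos_x = 4
pos_z = 2
radius = 2.5
height = 4.5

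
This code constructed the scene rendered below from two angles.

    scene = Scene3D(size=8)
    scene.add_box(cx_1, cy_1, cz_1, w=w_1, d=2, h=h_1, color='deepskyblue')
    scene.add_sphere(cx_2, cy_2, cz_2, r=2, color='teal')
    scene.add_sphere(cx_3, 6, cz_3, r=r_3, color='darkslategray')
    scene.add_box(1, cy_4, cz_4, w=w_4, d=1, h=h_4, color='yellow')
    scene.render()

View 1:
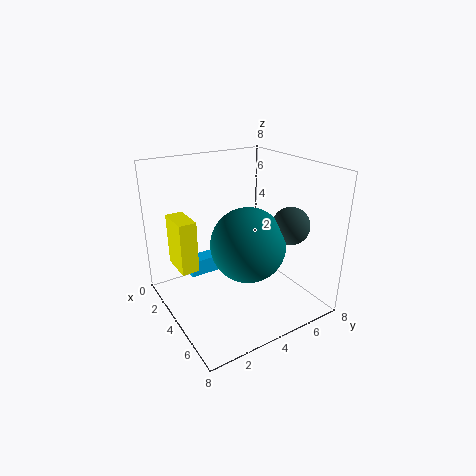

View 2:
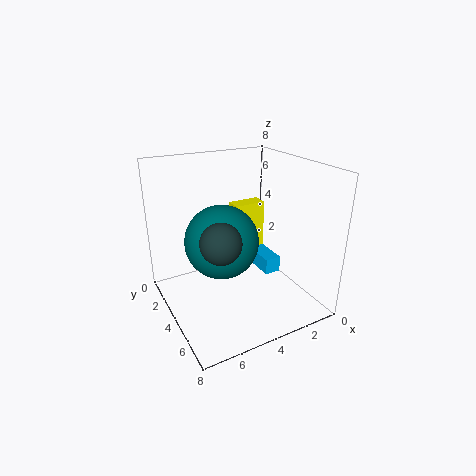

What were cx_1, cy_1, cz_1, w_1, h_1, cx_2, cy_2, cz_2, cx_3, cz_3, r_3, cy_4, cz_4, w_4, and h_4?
cx_1 = 1; cy_1 = 2; cz_1 = 1; w_1 = 1; h_1 = 1; cx_2 = 5; cy_2 = 4; cz_2 = 4; cx_3 = 6; cz_3 = 5; r_3 = 1; cy_4 = 1; cz_4 = 2; w_4 = 2; h_4 = 3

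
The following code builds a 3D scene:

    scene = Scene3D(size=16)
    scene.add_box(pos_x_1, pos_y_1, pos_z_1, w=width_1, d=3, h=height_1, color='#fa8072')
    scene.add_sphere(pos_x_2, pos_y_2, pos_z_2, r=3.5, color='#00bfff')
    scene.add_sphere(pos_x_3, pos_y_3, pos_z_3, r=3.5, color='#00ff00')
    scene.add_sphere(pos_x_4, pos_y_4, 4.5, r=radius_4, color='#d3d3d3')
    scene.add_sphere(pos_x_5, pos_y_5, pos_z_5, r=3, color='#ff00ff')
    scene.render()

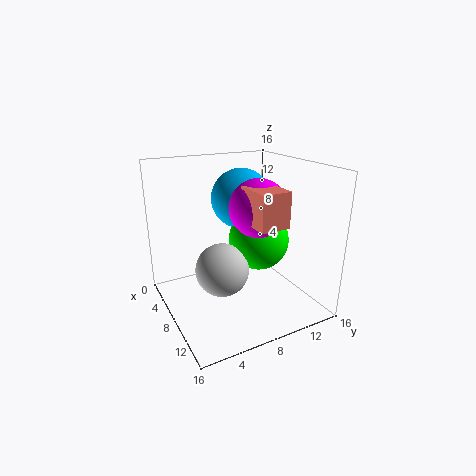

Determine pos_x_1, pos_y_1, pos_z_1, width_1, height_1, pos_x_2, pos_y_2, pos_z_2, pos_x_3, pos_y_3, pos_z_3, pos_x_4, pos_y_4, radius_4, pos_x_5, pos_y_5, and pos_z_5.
pos_x_1 = 10.5
pos_y_1 = 7
pos_z_1 = 11
width_1 = 4
height_1 = 3.5
pos_x_2 = 5
pos_y_2 = 10
pos_z_2 = 11.5
pos_x_3 = 7.5
pos_y_3 = 11
pos_z_3 = 7
pos_x_4 = 8
pos_y_4 = 6
radius_4 = 3
pos_x_5 = 10.5
pos_y_5 = 9
pos_z_5 = 12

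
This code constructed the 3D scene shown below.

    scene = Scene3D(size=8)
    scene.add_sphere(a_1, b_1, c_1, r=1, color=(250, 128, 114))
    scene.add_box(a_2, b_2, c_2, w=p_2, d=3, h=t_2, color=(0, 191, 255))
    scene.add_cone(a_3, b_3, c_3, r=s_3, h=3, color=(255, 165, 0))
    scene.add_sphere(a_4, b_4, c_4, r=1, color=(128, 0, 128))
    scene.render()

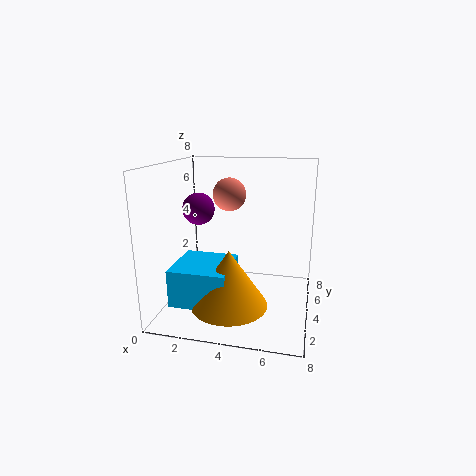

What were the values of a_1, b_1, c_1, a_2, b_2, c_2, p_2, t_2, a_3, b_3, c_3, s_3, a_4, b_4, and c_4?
a_1 = 3
b_1 = 6
c_1 = 6
a_2 = 1
b_2 = 1
c_2 = 1
p_2 = 3
t_2 = 2
a_3 = 4
b_3 = 2
c_3 = 1
s_3 = 2
a_4 = 1
b_4 = 6
c_4 = 5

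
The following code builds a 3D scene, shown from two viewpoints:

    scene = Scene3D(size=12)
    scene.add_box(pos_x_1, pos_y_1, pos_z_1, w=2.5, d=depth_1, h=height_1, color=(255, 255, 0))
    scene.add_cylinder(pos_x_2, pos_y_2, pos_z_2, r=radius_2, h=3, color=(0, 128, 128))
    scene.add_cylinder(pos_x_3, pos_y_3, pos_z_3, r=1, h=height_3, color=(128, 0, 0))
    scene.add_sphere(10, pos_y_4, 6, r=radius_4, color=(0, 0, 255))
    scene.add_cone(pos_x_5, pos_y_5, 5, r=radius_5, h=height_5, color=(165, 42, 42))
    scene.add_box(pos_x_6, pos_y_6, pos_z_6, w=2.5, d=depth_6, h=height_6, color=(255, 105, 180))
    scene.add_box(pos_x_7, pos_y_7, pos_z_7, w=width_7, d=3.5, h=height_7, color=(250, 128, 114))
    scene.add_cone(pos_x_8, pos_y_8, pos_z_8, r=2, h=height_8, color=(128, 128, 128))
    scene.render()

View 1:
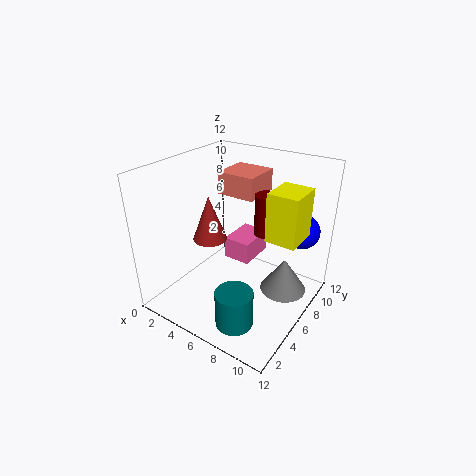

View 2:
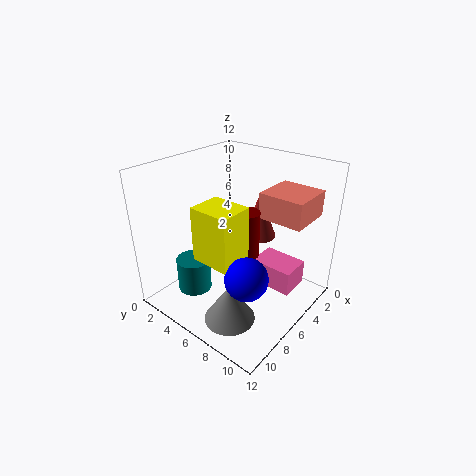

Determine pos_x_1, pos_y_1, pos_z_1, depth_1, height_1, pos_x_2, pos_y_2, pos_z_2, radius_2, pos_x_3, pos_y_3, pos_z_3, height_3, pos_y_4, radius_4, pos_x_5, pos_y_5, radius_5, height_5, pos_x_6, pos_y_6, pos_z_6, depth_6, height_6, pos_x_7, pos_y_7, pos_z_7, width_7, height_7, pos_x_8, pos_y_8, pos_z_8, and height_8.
pos_x_1 = 8.5; pos_y_1 = 6; pos_z_1 = 6.5; depth_1 = 3; height_1 = 4; pos_x_2 = 8; pos_y_2 = 2.5; pos_z_2 = 0.5; radius_2 = 1.5; pos_x_3 = 7.5; pos_y_3 = 8; pos_z_3 = 6; height_3 = 3.5; pos_y_4 = 10; radius_4 = 1.5; pos_x_5 = 3; pos_y_5 = 6; radius_5 = 1.5; height_5 = 4; pos_x_6 = 3.5; pos_y_6 = 7.5; pos_z_6 = 2.5; depth_6 = 3.5; height_6 = 2; pos_x_7 = 2.5; pos_y_7 = 8; pos_z_7 = 8.5; width_7 = 3.5; height_7 = 2; pos_x_8 = 9.5; pos_y_8 = 8; pos_z_8 = 1; height_8 = 3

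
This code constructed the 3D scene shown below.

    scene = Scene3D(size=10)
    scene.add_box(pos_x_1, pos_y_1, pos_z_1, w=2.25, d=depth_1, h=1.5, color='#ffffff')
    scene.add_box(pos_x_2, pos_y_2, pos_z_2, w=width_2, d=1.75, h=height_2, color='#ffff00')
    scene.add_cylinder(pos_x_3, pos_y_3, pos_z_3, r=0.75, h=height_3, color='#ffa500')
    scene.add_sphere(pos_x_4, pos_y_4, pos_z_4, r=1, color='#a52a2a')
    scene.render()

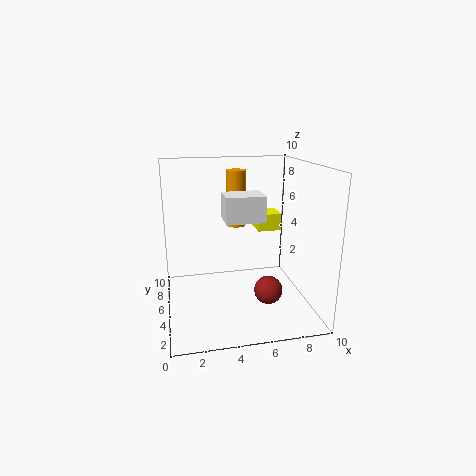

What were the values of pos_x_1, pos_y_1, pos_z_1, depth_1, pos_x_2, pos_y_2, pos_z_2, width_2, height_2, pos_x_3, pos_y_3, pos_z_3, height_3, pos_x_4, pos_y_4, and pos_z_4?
pos_x_1 = 3.5, pos_y_1 = 1, pos_z_1 = 7.25, depth_1 = 1.75, pos_x_2 = 6.75, pos_y_2 = 6, pos_z_2 = 5, width_2 = 1.75, height_2 = 1.25, pos_x_3 = 5.5, pos_y_3 = 8, pos_z_3 = 5, height_3 = 4.25, pos_x_4 = 7, pos_y_4 = 4, pos_z_4 = 1.25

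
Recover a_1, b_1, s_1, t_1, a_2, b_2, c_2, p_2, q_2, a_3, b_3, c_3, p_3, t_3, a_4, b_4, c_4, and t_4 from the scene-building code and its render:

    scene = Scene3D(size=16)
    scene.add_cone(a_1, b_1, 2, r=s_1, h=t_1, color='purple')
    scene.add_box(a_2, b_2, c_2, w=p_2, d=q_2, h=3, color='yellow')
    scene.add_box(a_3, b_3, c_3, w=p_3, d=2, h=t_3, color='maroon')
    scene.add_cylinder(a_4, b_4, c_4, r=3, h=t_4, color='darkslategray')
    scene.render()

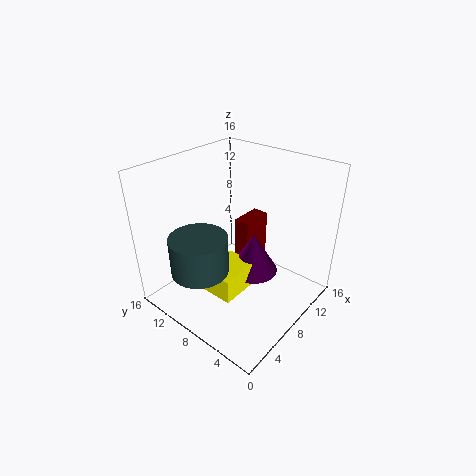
a_1 = 11, b_1 = 8, s_1 = 3, t_1 = 5, a_2 = 5, b_2 = 7, c_2 = 1, p_2 = 5, q_2 = 4, a_3 = 11, b_3 = 9, c_3 = 1, p_3 = 4, t_3 = 7, a_4 = 3, b_4 = 9, c_4 = 6, t_4 = 4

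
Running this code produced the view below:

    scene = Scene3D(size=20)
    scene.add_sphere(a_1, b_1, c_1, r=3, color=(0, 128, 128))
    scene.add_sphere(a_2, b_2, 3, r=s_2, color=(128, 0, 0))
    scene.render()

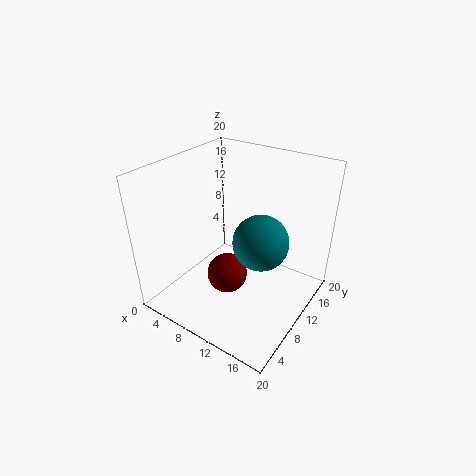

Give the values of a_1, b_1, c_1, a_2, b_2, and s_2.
a_1 = 17
b_1 = 4
c_1 = 15
a_2 = 8
b_2 = 10
s_2 = 3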